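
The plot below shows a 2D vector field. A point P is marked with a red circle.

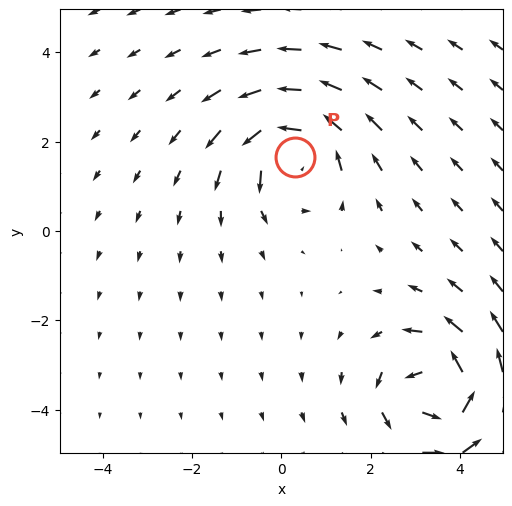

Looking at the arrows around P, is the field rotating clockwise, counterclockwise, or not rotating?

Near P at (0.3, 1.7) the arrows circulate counterclockwise. The curl (z-component) there is about +4; positive curl means counterclockwise rotation.

counterclockwise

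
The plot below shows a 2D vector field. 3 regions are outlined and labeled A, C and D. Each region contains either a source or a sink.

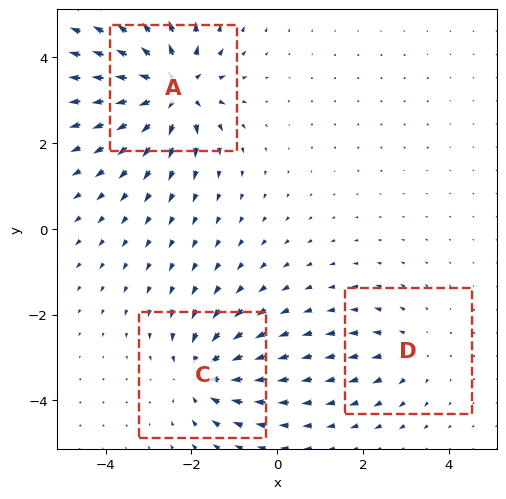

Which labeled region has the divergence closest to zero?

Divergence at each region's feature centre — A: about +6, C: about -4, D: about +2. Region D is closest to zero.

D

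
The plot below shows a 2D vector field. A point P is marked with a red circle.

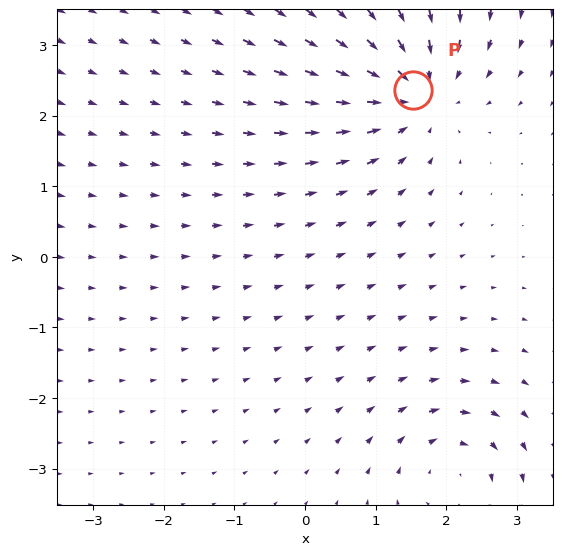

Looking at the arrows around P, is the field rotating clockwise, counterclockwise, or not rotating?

Near P at (1.5, 2.4) the arrows show no circulation. The curl there is ≈0.

not rotating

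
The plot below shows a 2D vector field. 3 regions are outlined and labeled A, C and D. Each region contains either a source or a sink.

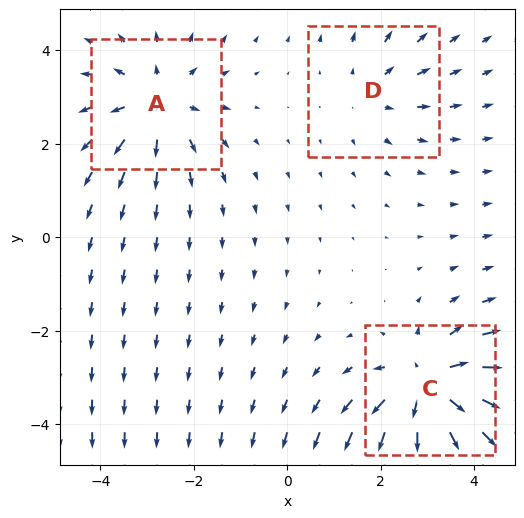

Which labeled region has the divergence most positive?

Divergence at each region's feature centre — A: about +4, C: about +5, D: about +2. Region C is most positive.

C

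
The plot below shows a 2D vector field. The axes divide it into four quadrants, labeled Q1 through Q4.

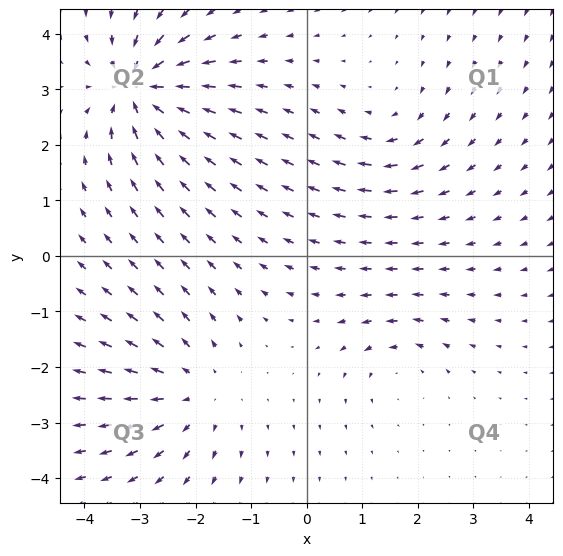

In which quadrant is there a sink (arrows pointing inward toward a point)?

Q2

The sink sits at approximately (-3.0, 3.0), which lies in quadrant Q2. The divergence there is about -7, negative as expected for a sink.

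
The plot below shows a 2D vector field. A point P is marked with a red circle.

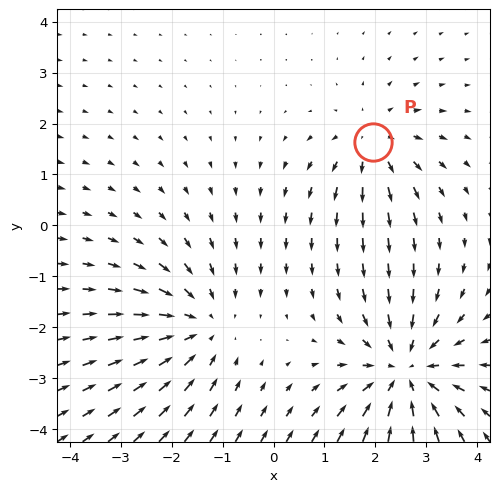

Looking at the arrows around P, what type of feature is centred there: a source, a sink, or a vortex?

At P (2.0, 1.6) the arrows spread outward. Divergence about +3, curl ≈0 — positive divergence with near-zero curl is a source.

source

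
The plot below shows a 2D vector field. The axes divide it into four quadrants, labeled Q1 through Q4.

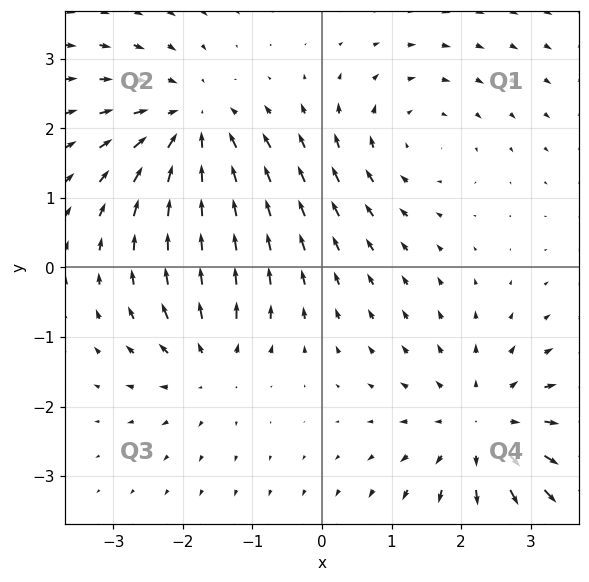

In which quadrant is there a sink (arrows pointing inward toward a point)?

The sink sits at approximately (-1.9, 2.0), which lies in quadrant Q2. The divergence there is about -4, negative as expected for a sink.

Q2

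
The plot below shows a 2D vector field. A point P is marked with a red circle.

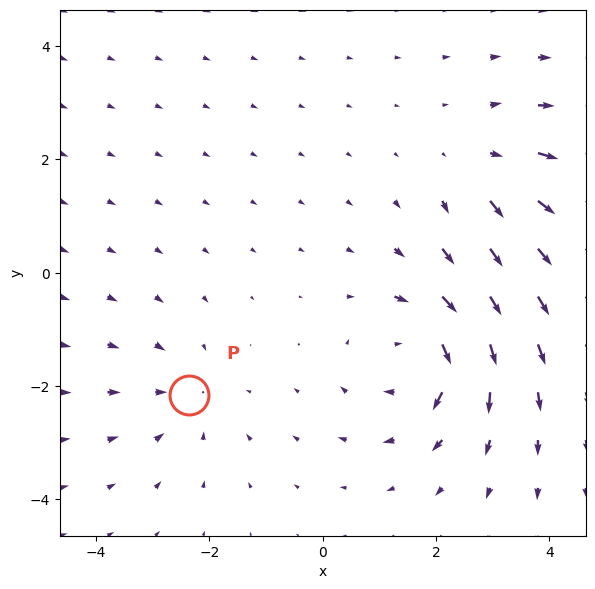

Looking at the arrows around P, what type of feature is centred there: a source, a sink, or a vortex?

At P (-2.4, -2.2) the arrows converge inward. Divergence about -2, curl ≈0 — negative divergence with near-zero curl is a sink.

sink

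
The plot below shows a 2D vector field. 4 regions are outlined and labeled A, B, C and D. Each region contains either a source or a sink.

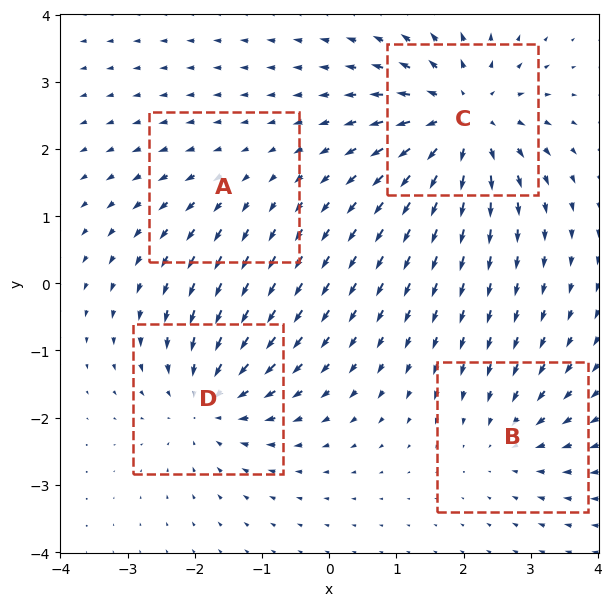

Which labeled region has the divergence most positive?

Divergence at each region's feature centre — A: about +2, B: about -4, C: about +7, D: about -5. Region C is most positive.

C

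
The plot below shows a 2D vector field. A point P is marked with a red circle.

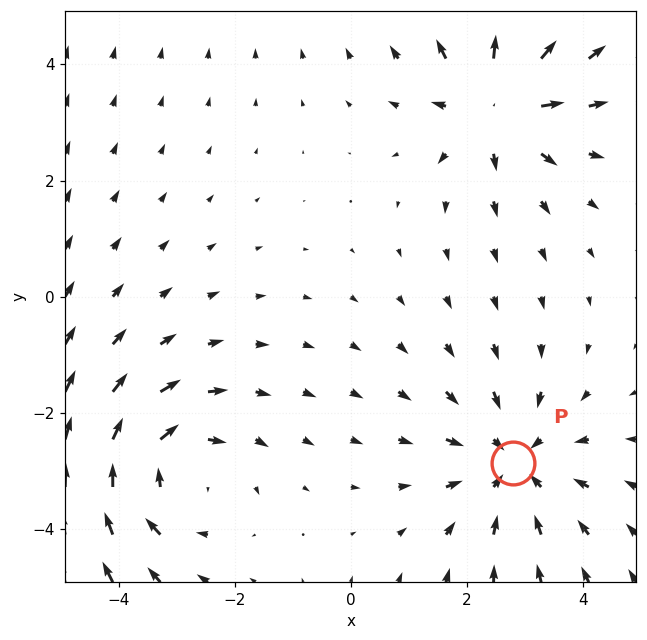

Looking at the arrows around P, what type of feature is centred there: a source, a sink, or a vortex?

At P (2.8, -2.9) the arrows converge inward. Divergence about -3, curl ≈0 — negative divergence with near-zero curl is a sink.

sink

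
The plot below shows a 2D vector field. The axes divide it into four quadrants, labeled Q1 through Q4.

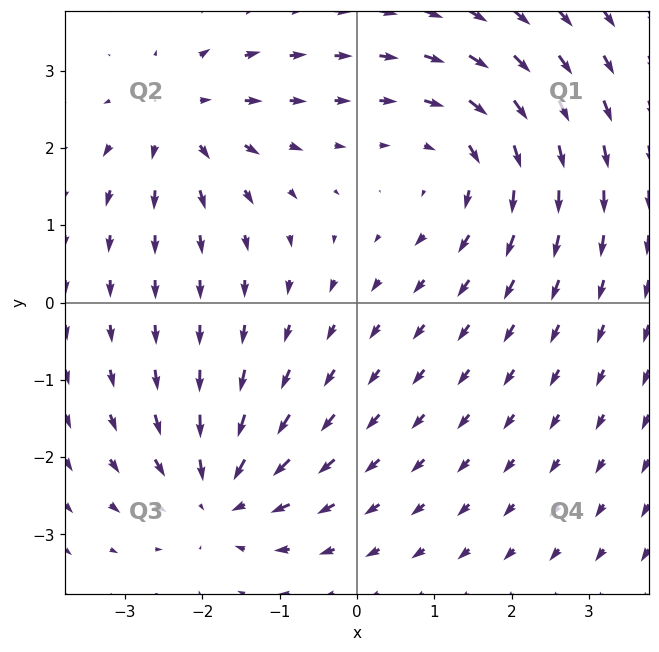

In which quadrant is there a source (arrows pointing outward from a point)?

The source sits at approximately (-2.3, 2.4), which lies in quadrant Q2. The divergence there is about +5, positive as expected for a source.

Q2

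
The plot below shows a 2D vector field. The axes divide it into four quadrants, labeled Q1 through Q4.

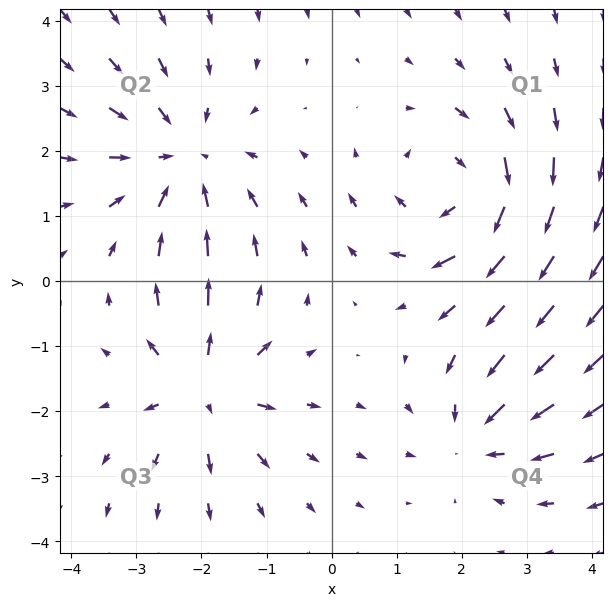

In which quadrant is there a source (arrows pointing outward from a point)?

Q3

The source sits at approximately (-2.0, -1.6), which lies in quadrant Q3. The divergence there is about +5, positive as expected for a source.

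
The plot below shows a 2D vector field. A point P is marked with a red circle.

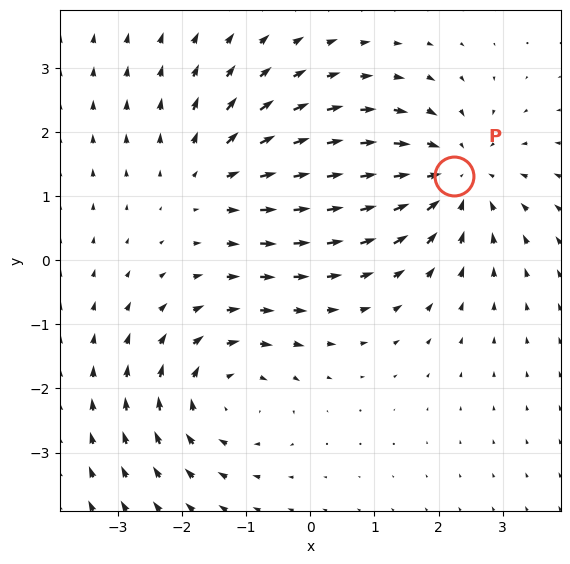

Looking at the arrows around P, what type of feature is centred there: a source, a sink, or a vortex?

At P (2.2, 1.3) the arrows converge inward. Divergence about -4, curl ≈0 — negative divergence with near-zero curl is a sink.

sink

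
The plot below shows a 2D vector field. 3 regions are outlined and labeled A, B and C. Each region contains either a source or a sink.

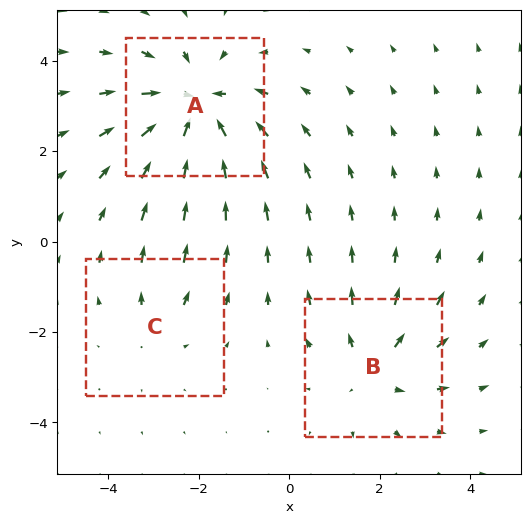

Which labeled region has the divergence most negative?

A

Divergence at each region's feature centre — A: about -4, B: about +3, C: about +2. Region A is most negative.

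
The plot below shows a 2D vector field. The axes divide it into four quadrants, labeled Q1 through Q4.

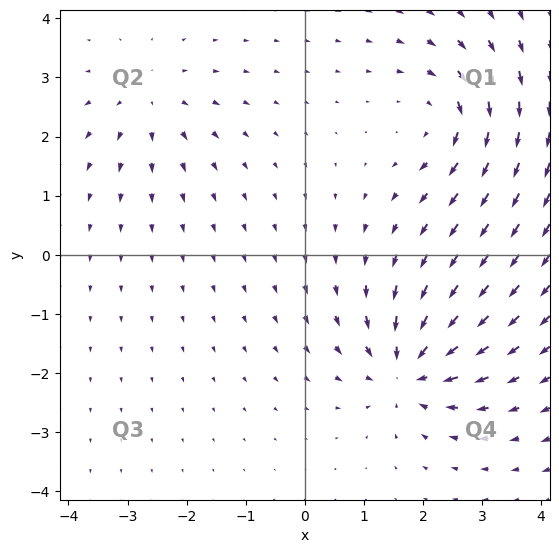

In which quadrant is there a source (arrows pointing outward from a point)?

The source sits at approximately (-2.6, 2.6), which lies in quadrant Q2. The divergence there is about +3, positive as expected for a source.

Q2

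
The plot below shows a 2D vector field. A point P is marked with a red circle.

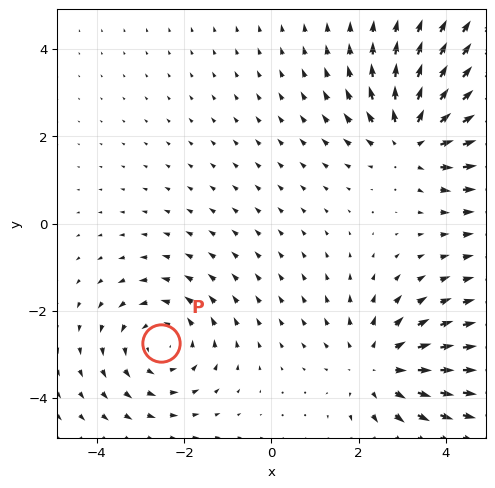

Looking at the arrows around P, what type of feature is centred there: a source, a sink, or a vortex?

vortex

At P (-2.5, -2.7) the arrows circulate counterclockwise. Divergence ≈0, curl about +2 — near-zero divergence with nonzero curl is a vortex.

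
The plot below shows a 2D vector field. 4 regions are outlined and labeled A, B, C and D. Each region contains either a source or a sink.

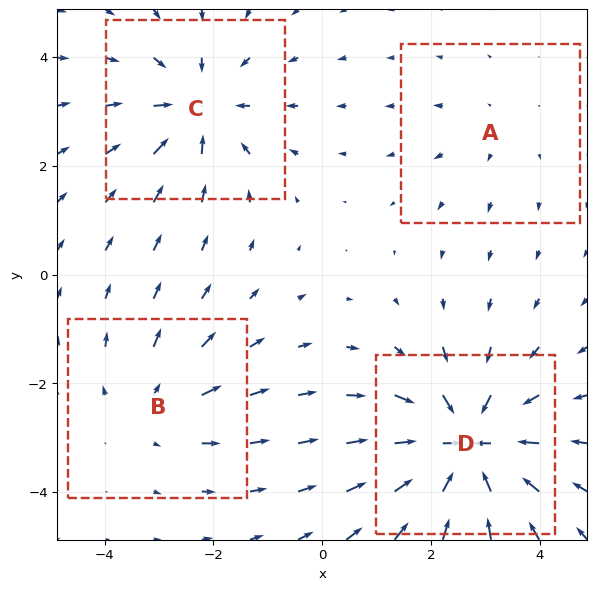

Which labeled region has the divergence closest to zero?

A

Divergence at each region's feature centre — A: about +2, B: about +3, C: about -5, D: about -7. Region A is closest to zero.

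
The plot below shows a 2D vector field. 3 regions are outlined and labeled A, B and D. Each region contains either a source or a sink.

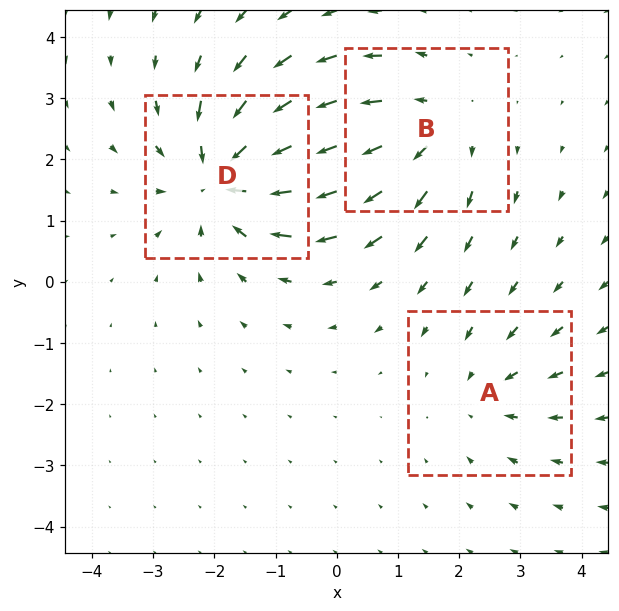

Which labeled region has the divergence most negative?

D

Divergence at each region's feature centre — A: about -2, B: about +3, D: about -4. Region D is most negative.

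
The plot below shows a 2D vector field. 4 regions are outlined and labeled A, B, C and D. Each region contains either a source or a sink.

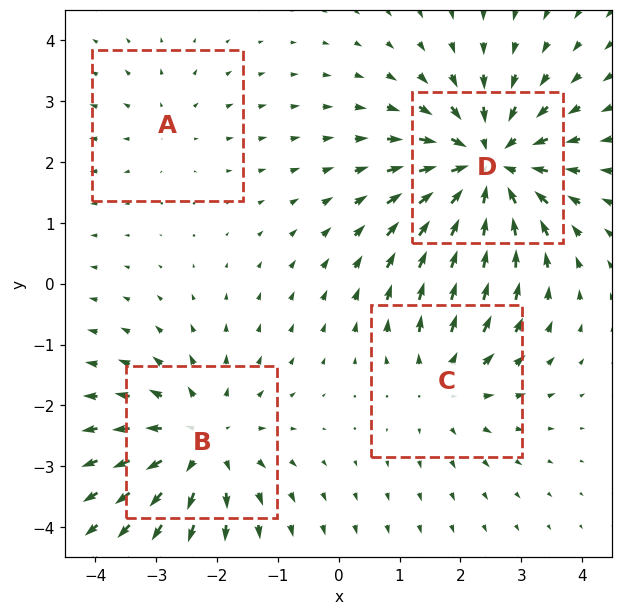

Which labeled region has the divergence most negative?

D

Divergence at each region's feature centre — A: about +2, B: about +4, C: about +3, D: about -6. Region D is most negative.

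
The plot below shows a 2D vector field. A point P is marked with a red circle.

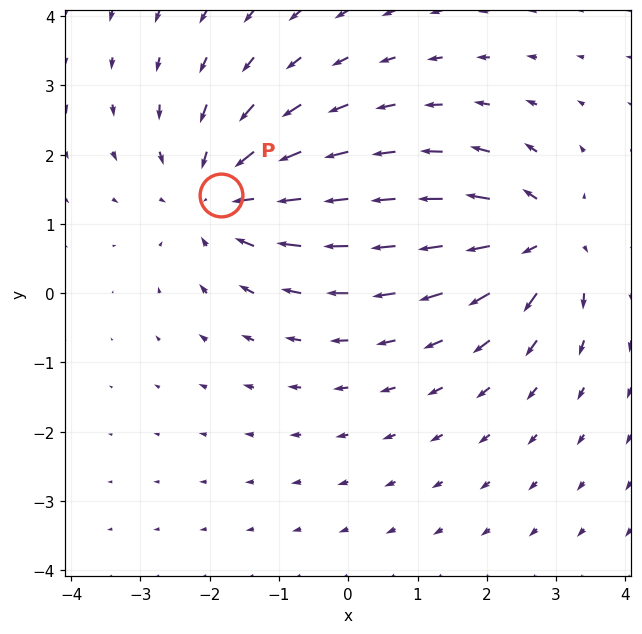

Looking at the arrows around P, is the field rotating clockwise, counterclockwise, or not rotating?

Near P at (-1.8, 1.4) the arrows show no circulation. The curl there is ≈0.

not rotating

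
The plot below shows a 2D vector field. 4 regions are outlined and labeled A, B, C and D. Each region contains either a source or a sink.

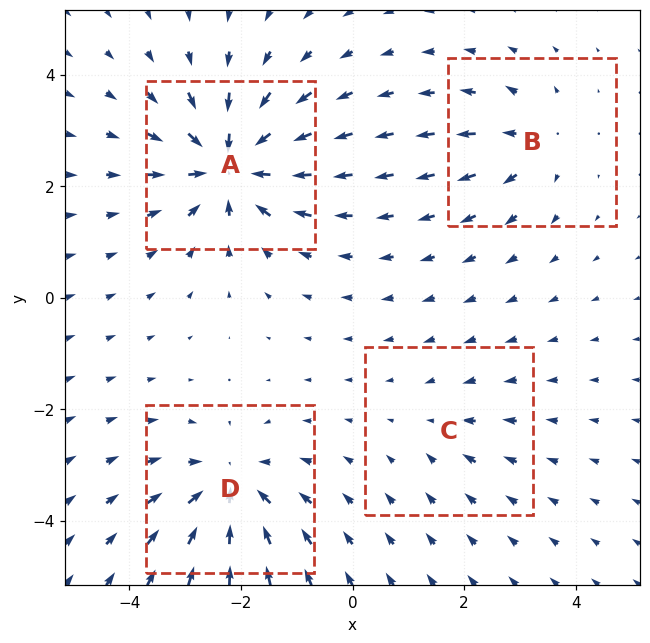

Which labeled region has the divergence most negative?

Divergence at each region's feature centre — A: about -8, B: about +4, C: about -2, D: about -6. Region A is most negative.

A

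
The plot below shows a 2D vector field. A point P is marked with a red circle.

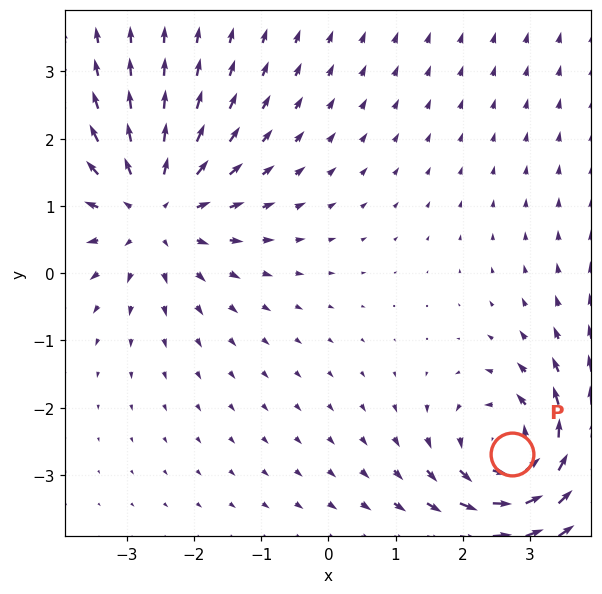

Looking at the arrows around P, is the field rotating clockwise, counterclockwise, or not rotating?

Near P at (2.7, -2.7) the arrows circulate counterclockwise. The curl (z-component) there is about +5; positive curl means counterclockwise rotation.

counterclockwise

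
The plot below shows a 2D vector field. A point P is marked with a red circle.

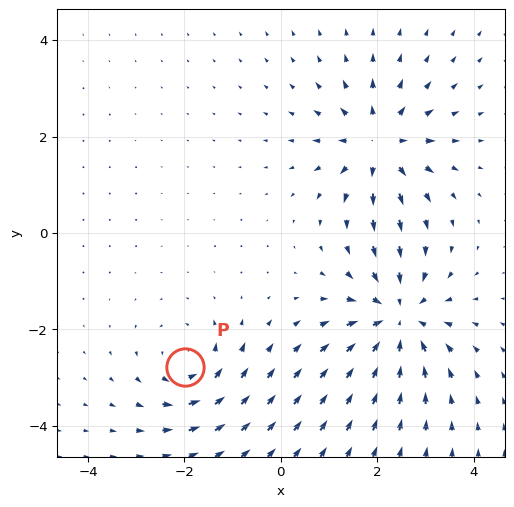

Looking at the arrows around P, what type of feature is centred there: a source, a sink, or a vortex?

vortex

At P (-2.0, -2.8) the arrows circulate counterclockwise. Divergence ≈0, curl about +4 — near-zero divergence with nonzero curl is a vortex.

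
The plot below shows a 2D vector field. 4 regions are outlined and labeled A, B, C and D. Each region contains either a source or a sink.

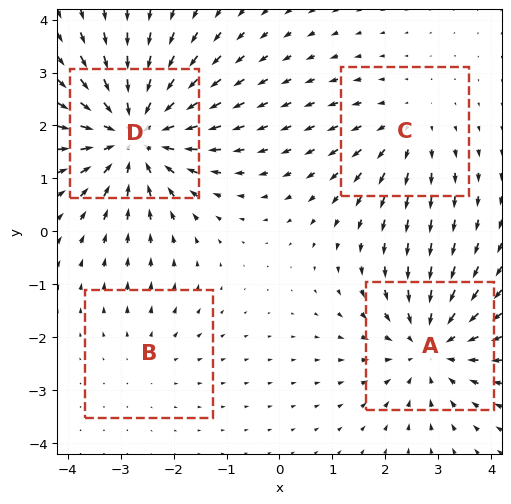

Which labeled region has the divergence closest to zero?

B

Divergence at each region's feature centre — A: about -4, B: about +2, C: about +3, D: about -6. Region B is closest to zero.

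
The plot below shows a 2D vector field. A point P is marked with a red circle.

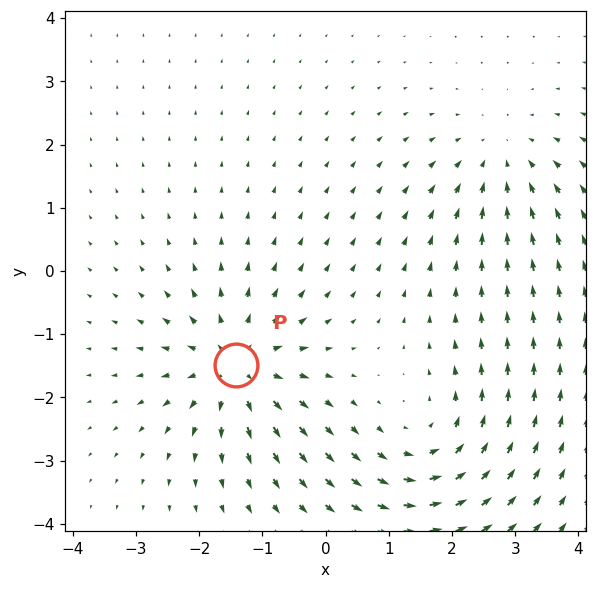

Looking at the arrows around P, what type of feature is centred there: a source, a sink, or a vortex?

At P (-1.4, -1.5) the arrows spread outward. Divergence about +5, curl ≈0 — positive divergence with near-zero curl is a source.

source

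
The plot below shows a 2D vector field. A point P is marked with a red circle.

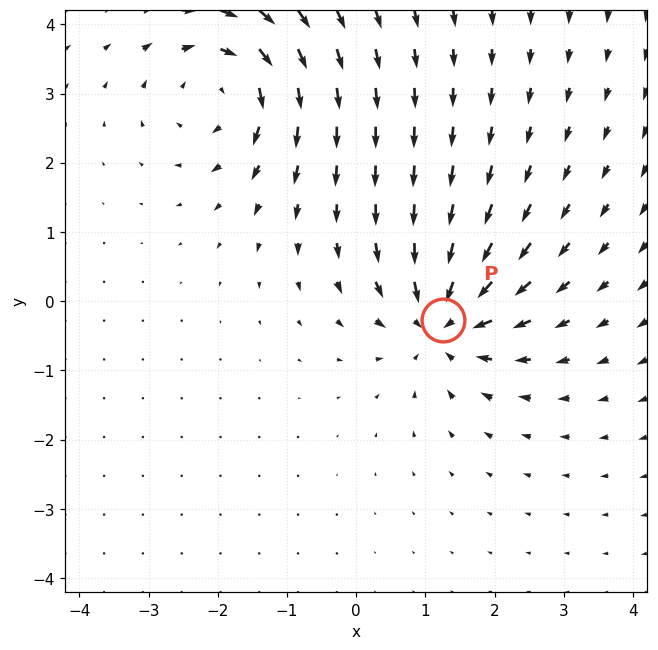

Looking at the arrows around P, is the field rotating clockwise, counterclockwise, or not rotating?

Near P at (1.2, -0.3) the arrows show no circulation. The curl there is ≈0.

not rotating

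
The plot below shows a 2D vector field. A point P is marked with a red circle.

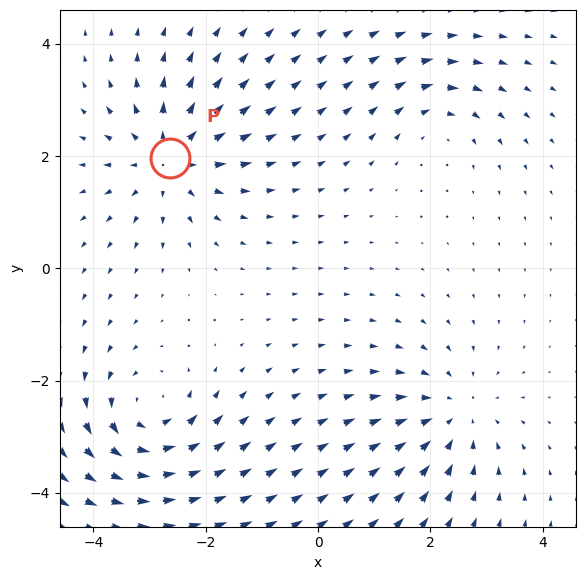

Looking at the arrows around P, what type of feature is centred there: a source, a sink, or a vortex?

source

At P (-2.6, 2.0) the arrows spread outward. Divergence about +5, curl ≈0 — positive divergence with near-zero curl is a source.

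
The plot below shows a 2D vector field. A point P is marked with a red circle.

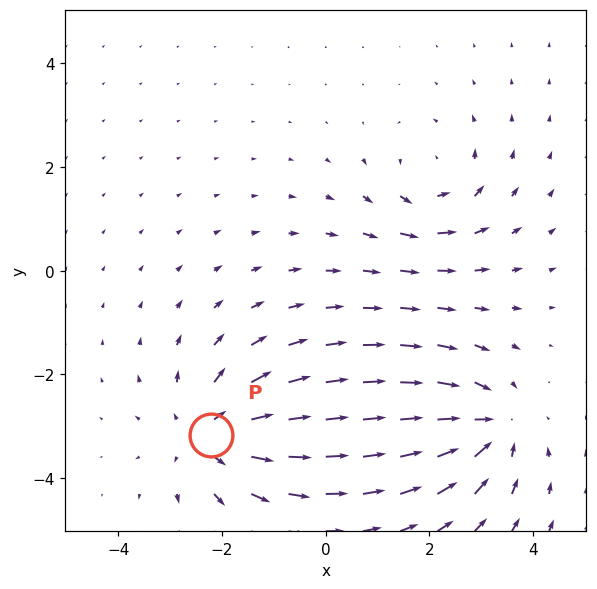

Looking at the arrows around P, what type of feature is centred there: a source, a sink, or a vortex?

source

At P (-2.2, -3.2) the arrows spread outward. Divergence about +4, curl ≈0 — positive divergence with near-zero curl is a source.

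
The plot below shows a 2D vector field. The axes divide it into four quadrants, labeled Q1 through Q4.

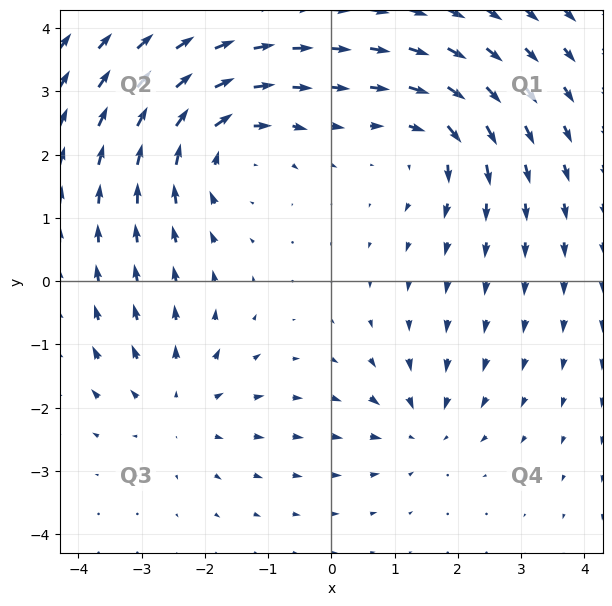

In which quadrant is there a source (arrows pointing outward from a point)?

The source sits at approximately (-2.4, -2.0), which lies in quadrant Q3. The divergence there is about +3, positive as expected for a source.

Q3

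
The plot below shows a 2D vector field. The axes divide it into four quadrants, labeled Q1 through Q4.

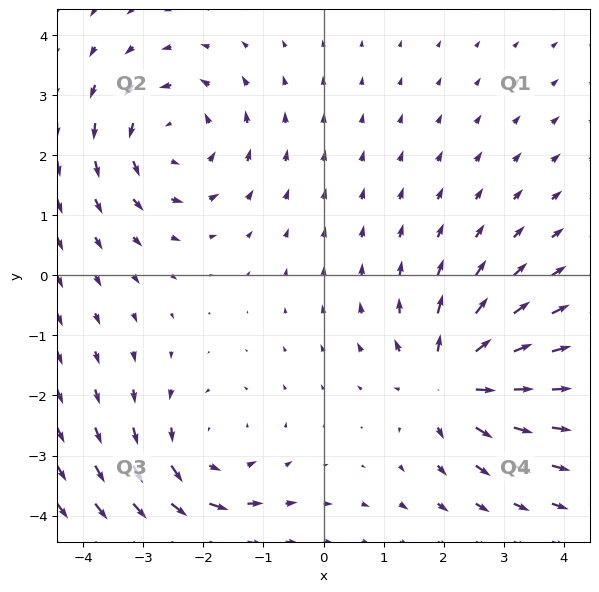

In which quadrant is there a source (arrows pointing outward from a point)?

Q4

The source sits at approximately (2.1, -1.7), which lies in quadrant Q4. The divergence there is about +4, positive as expected for a source.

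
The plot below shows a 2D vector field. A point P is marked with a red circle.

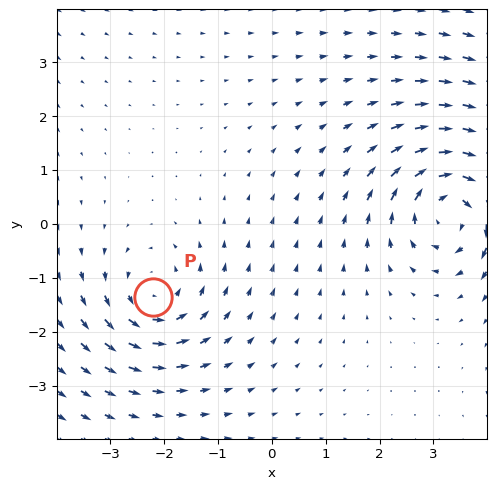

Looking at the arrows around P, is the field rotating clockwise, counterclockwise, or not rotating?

Near P at (-2.2, -1.4) the arrows circulate counterclockwise. The curl (z-component) there is about +3; positive curl means counterclockwise rotation.

counterclockwise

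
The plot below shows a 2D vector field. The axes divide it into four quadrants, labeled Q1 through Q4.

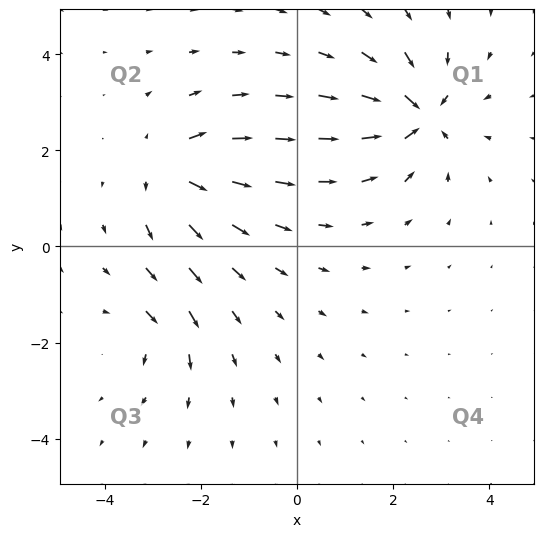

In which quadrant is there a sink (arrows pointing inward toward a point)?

Q1

The sink sits at approximately (2.5, 2.7), which lies in quadrant Q1. The divergence there is about -6, negative as expected for a sink.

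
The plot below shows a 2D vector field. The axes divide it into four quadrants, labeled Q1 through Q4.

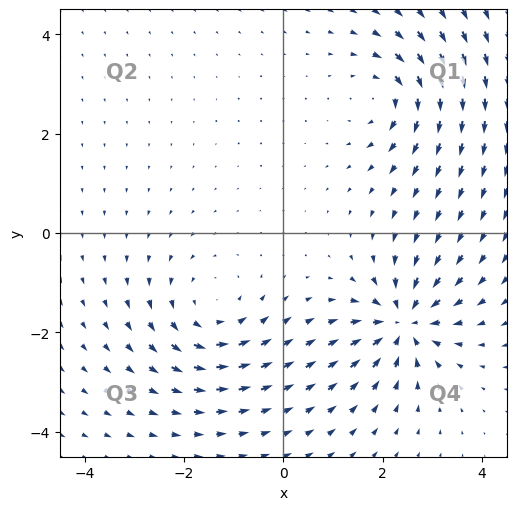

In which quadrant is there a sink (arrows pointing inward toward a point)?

Q4

The sink sits at approximately (2.4, -1.8), which lies in quadrant Q4. The divergence there is about -6, negative as expected for a sink.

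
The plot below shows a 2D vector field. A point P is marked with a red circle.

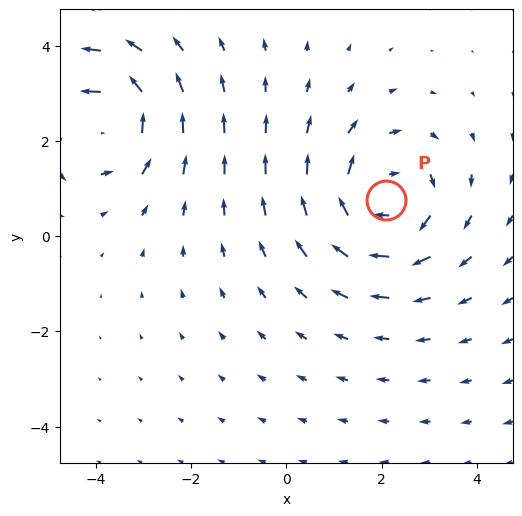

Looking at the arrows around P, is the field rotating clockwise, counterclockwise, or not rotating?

Near P at (2.1, 0.8) the arrows circulate clockwise. The curl (z-component) there is about -4; negative curl means clockwise rotation.

clockwise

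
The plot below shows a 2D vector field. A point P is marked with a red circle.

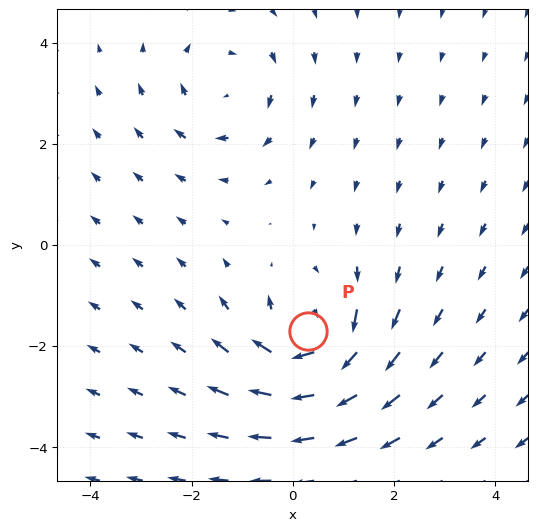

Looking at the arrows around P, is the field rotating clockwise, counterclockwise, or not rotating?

Near P at (0.3, -1.7) the arrows circulate clockwise. The curl (z-component) there is about -6; negative curl means clockwise rotation.

clockwise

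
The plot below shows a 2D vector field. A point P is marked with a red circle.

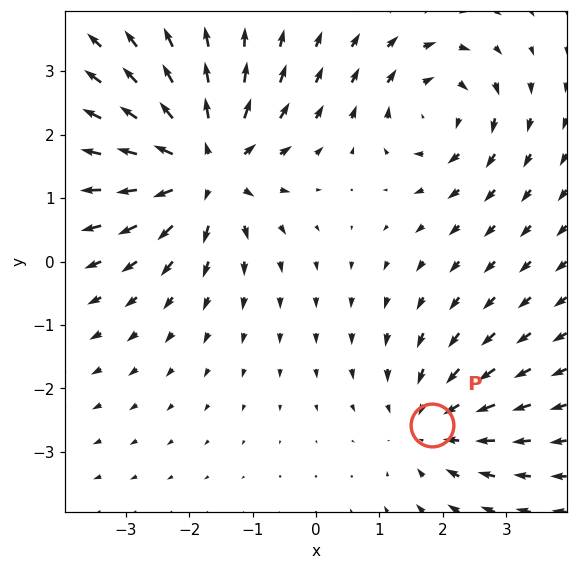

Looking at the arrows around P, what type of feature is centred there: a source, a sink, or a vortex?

At P (1.8, -2.6) the arrows converge inward. Divergence about -3, curl ≈0 — negative divergence with near-zero curl is a sink.

sink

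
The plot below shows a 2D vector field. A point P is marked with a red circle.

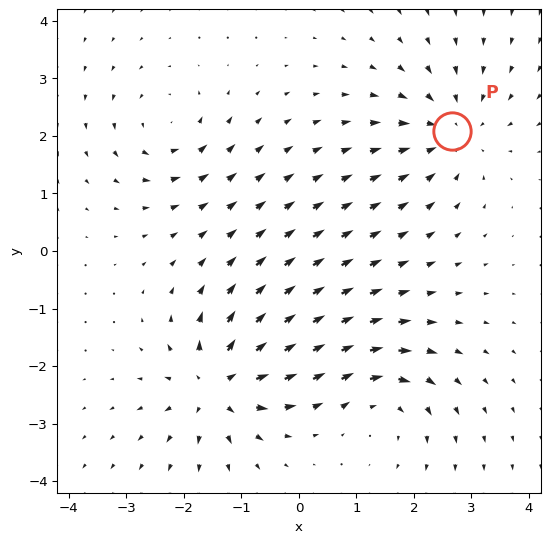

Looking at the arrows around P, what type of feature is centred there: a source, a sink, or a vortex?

At P (2.7, 2.1) the arrows converge inward. Divergence about -3, curl ≈0 — negative divergence with near-zero curl is a sink.

sink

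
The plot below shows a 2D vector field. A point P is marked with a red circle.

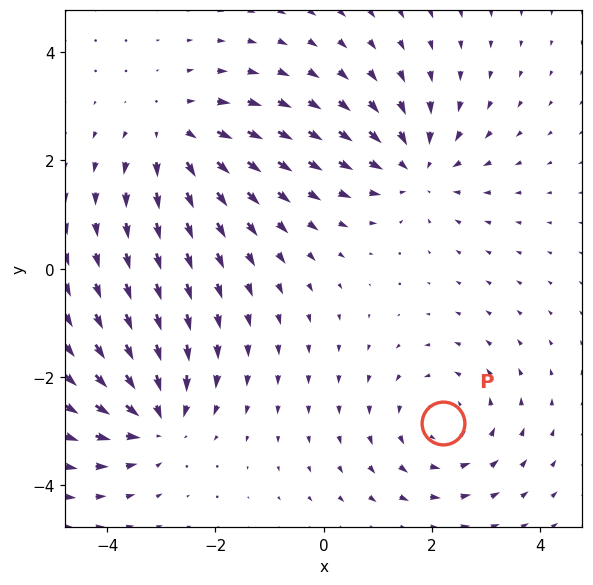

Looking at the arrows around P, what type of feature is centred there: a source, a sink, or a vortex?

At P (2.2, -2.9) the arrows circulate counterclockwise. Divergence ≈0, curl about +3 — near-zero divergence with nonzero curl is a vortex.

vortex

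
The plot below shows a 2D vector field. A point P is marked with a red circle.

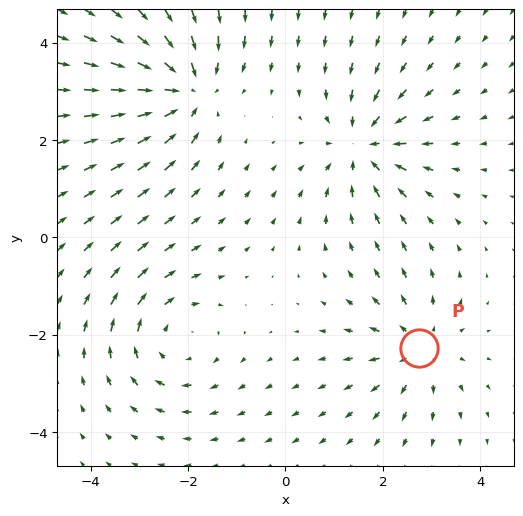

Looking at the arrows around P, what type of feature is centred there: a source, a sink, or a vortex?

source

At P (2.7, -2.3) the arrows spread outward. Divergence about +4, curl ≈0 — positive divergence with near-zero curl is a source.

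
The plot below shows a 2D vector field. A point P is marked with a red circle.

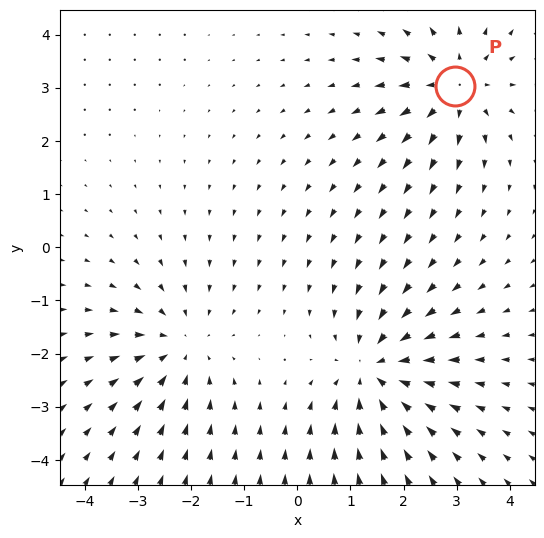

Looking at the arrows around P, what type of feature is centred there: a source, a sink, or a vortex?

source

At P (3.0, 3.0) the arrows spread outward. Divergence about +5, curl ≈0 — positive divergence with near-zero curl is a source.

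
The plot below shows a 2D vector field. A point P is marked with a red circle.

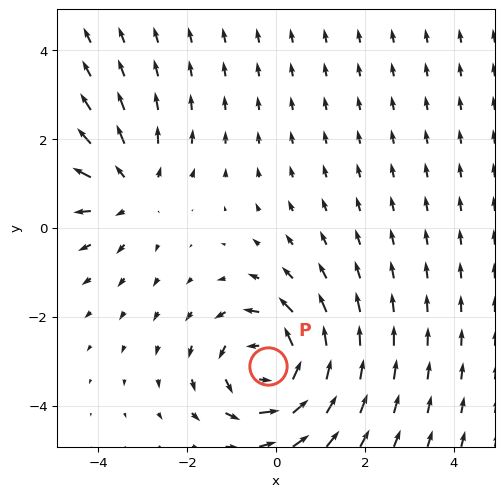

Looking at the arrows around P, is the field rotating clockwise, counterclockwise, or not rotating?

counterclockwise

Near P at (-0.2, -3.1) the arrows circulate counterclockwise. The curl (z-component) there is about +4; positive curl means counterclockwise rotation.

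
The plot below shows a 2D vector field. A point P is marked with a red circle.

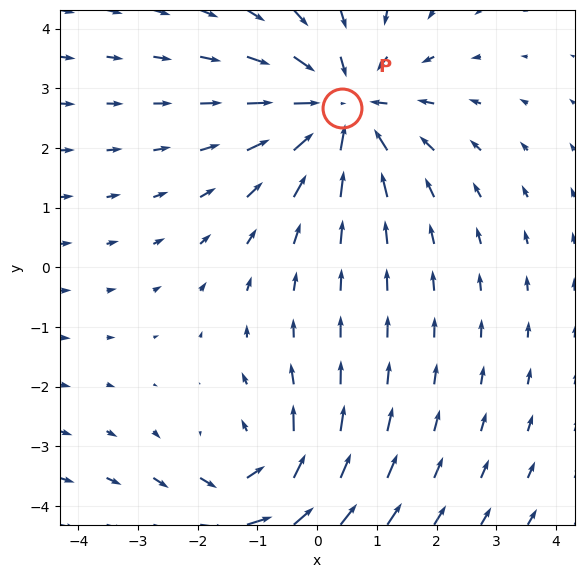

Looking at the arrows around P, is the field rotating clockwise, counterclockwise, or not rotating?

not rotating

Near P at (0.4, 2.7) the arrows show no circulation. The curl there is ≈0.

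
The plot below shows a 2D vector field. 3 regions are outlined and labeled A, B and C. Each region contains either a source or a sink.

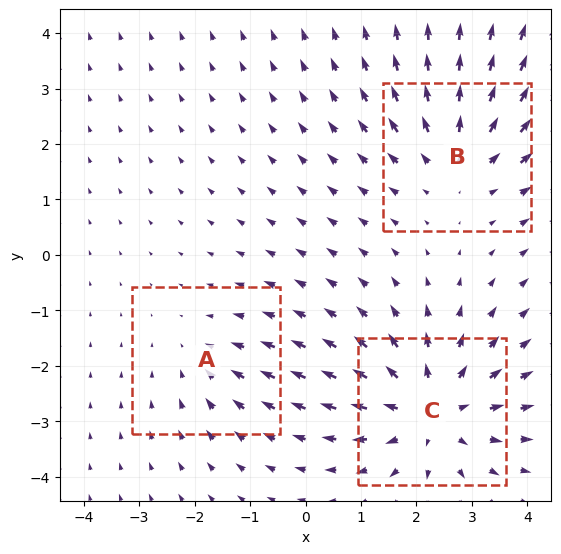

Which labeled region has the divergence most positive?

C

Divergence at each region's feature centre — A: about -2, B: about +3, C: about +4. Region C is most positive.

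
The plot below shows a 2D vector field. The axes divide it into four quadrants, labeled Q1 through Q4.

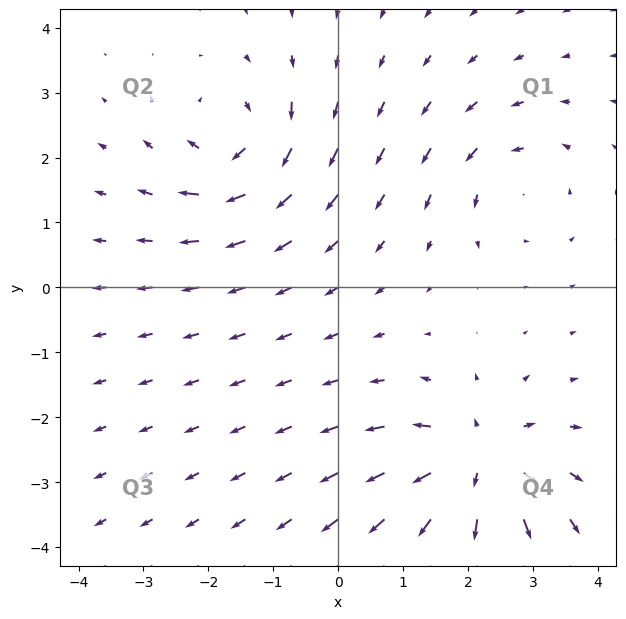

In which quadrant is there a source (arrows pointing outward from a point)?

Q4

The source sits at approximately (2.1, -2.7), which lies in quadrant Q4. The divergence there is about +7, positive as expected for a source.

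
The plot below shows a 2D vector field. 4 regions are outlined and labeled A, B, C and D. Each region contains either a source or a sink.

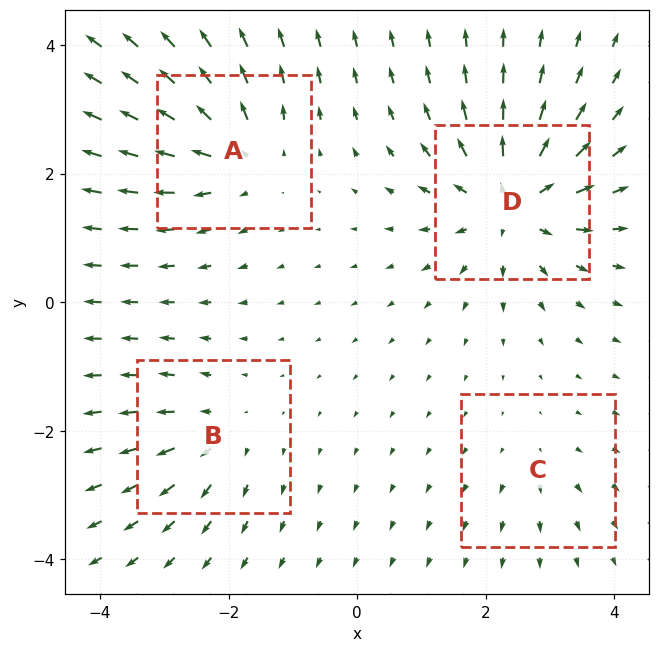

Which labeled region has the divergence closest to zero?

Divergence at each region's feature centre — A: about +5, B: about +4, C: about +2, D: about +7. Region C is closest to zero.

C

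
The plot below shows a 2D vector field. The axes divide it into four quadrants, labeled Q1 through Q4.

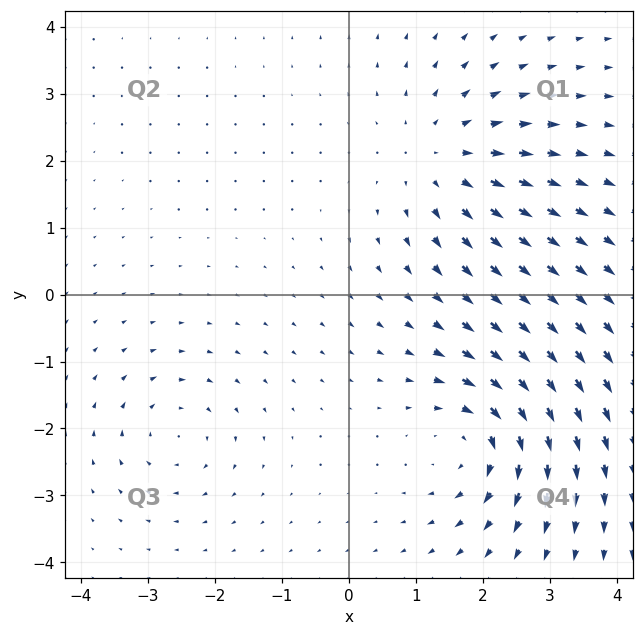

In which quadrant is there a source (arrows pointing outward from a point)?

The source sits at approximately (1.4, 2.0), which lies in quadrant Q1. The divergence there is about +4, positive as expected for a source.

Q1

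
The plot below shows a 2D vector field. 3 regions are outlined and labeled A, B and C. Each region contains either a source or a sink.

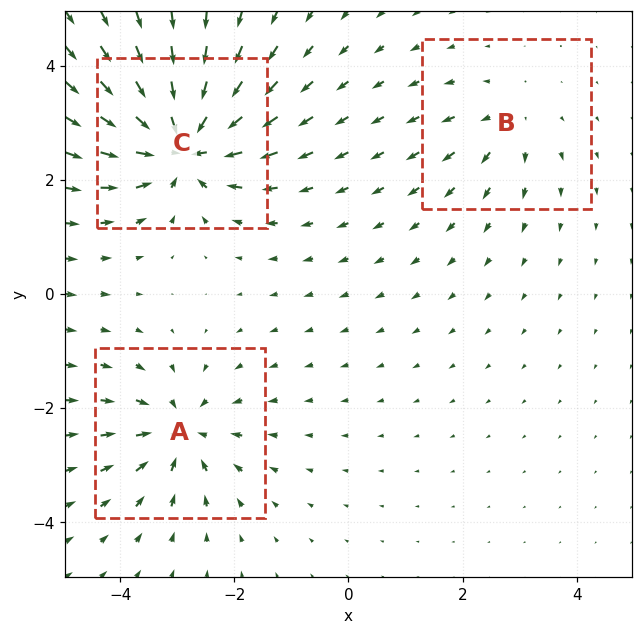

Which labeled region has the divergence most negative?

Divergence at each region's feature centre — A: about -4, B: about +2, C: about -6. Region C is most negative.

C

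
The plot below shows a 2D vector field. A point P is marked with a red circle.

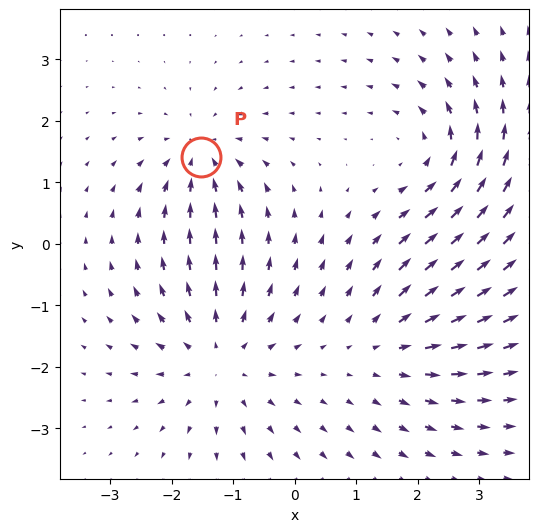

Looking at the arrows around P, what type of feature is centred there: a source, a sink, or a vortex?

sink

At P (-1.5, 1.4) the arrows converge inward. Divergence about -4, curl ≈0 — negative divergence with near-zero curl is a sink.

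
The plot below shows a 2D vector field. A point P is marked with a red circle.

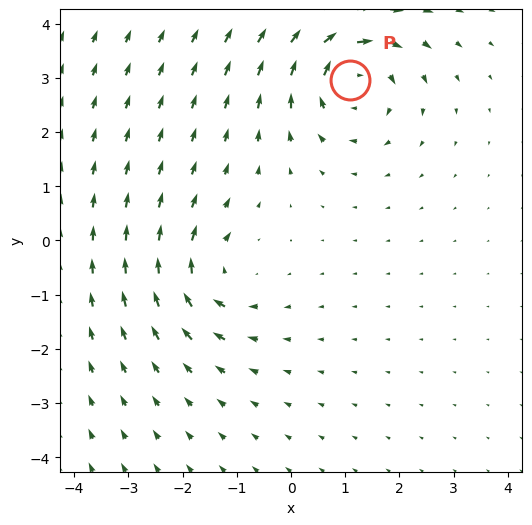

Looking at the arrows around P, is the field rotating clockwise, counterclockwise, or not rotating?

Near P at (1.1, 3.0) the arrows circulate clockwise. The curl (z-component) there is about -4; negative curl means clockwise rotation.

clockwise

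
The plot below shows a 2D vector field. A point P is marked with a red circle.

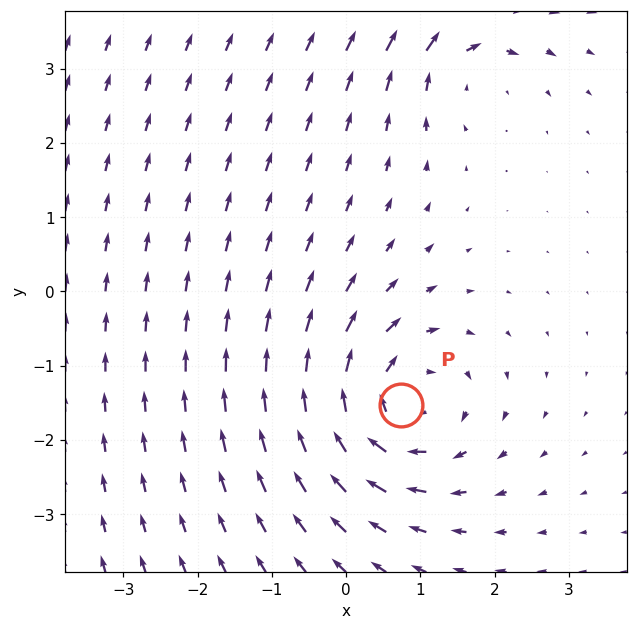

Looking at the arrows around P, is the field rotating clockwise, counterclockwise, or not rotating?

Near P at (0.7, -1.5) the arrows circulate clockwise. The curl (z-component) there is about -6; negative curl means clockwise rotation.

clockwise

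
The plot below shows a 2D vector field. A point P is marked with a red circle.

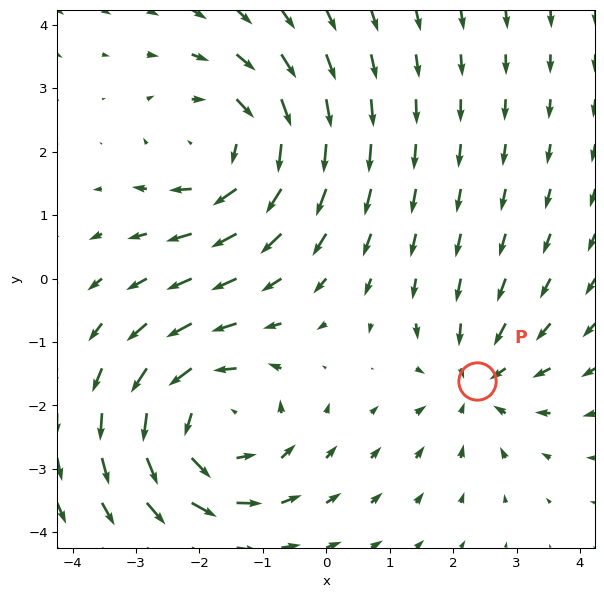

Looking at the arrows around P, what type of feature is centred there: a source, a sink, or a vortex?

At P (2.4, -1.6) the arrows converge inward. Divergence about -3, curl ≈0 — negative divergence with near-zero curl is a sink.

sink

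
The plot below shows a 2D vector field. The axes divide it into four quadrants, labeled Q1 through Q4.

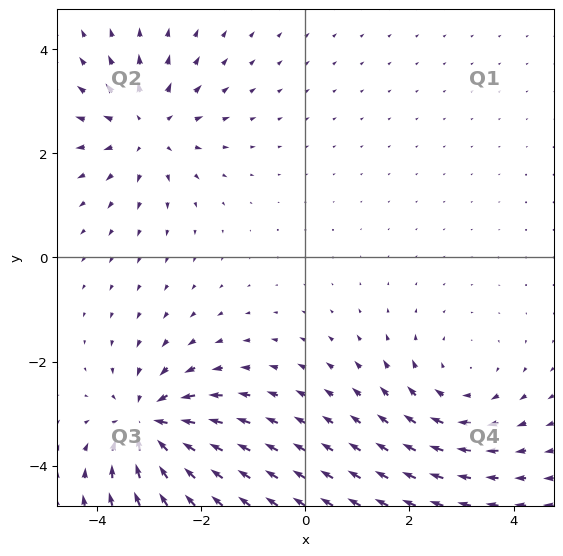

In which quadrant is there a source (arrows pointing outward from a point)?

The source sits at approximately (-3.0, 2.5), which lies in quadrant Q2. The divergence there is about +4, positive as expected for a source.

Q2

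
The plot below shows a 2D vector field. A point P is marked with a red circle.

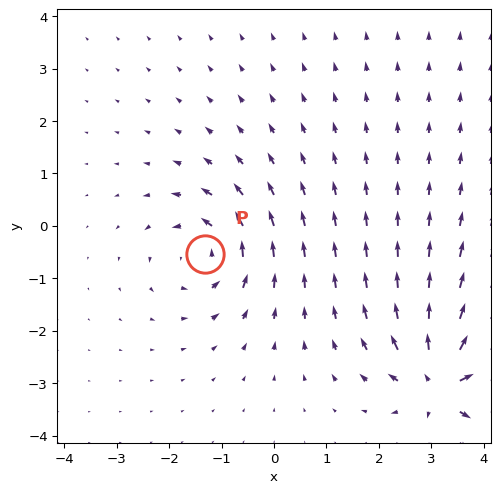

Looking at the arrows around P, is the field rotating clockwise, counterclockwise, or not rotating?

counterclockwise

Near P at (-1.3, -0.5) the arrows circulate counterclockwise. The curl (z-component) there is about +5; positive curl means counterclockwise rotation.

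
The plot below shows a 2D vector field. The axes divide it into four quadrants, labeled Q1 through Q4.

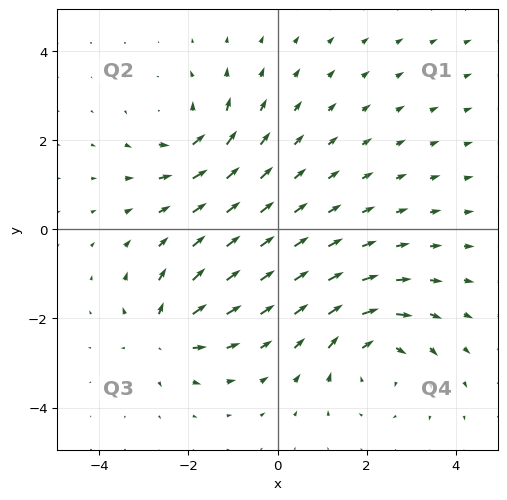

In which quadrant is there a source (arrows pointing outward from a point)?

The source sits at approximately (-2.6, -2.4), which lies in quadrant Q3. The divergence there is about +5, positive as expected for a source.

Q3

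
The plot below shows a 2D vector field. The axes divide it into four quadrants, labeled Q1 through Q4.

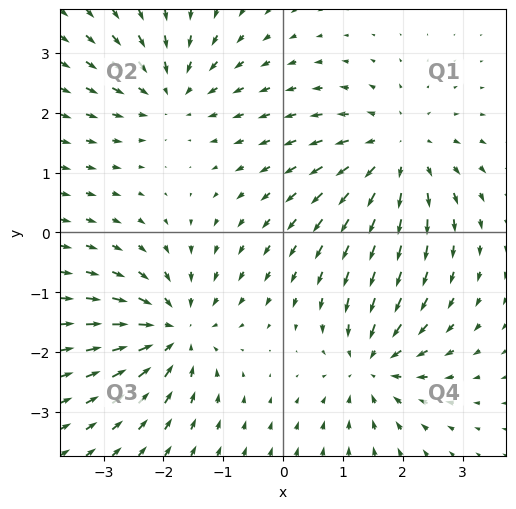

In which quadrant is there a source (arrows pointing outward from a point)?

Q1

The source sits at approximately (1.9, 1.3), which lies in quadrant Q1. The divergence there is about +4, positive as expected for a source.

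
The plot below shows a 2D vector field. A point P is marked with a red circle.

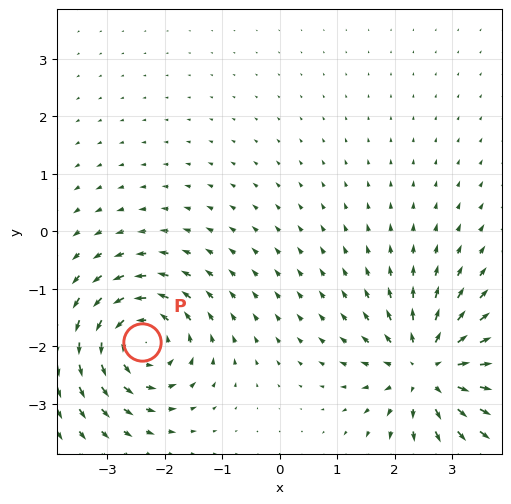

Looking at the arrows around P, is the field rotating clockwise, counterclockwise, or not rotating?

counterclockwise

Near P at (-2.4, -1.9) the arrows circulate counterclockwise. The curl (z-component) there is about +5; positive curl means counterclockwise rotation.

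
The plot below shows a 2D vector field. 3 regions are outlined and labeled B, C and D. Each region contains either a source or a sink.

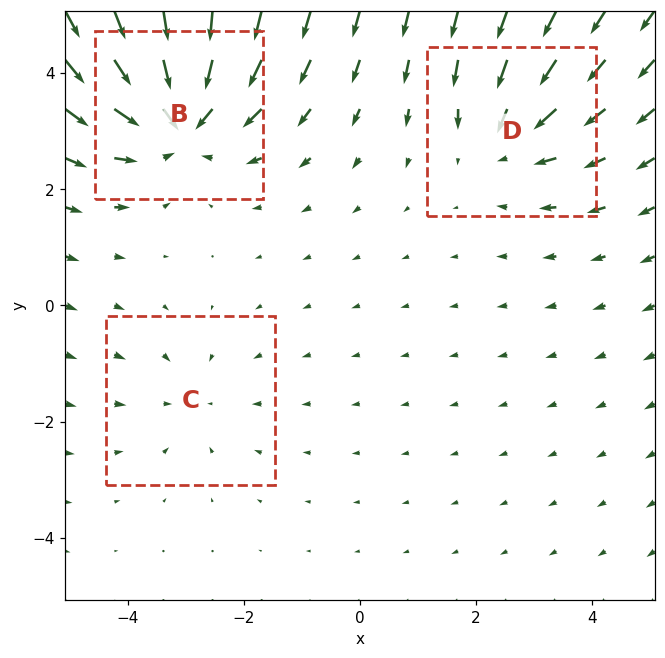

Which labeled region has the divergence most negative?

Divergence at each region's feature centre — B: about -5, C: about -2, D: about -3. Region B is most negative.

B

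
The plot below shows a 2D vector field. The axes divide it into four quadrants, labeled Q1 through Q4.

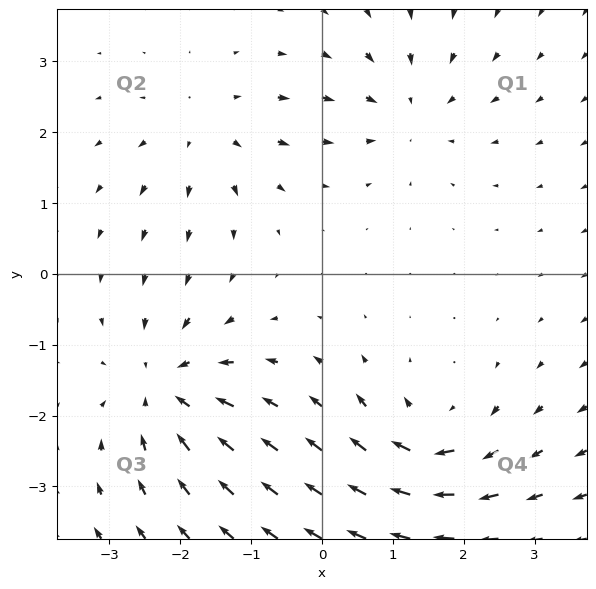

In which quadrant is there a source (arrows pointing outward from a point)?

Q2

The source sits at approximately (-1.6, 2.0), which lies in quadrant Q2. The divergence there is about +3, positive as expected for a source.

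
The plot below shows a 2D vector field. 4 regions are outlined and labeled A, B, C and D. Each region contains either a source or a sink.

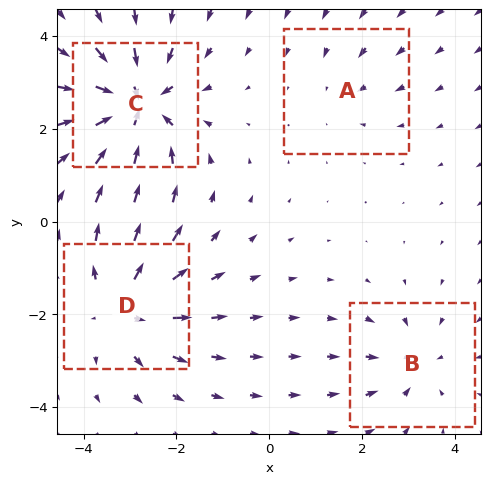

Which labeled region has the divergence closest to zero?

A

Divergence at each region's feature centre — A: about -2, B: about -4, C: about -7, D: about +5. Region A is closest to zero.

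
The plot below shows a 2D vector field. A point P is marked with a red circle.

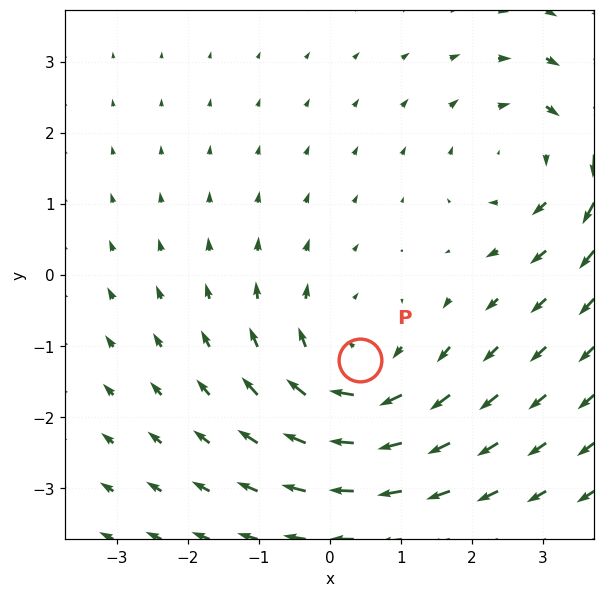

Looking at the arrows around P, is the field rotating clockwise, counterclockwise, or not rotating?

clockwise

Near P at (0.4, -1.2) the arrows circulate clockwise. The curl (z-component) there is about -4; negative curl means clockwise rotation.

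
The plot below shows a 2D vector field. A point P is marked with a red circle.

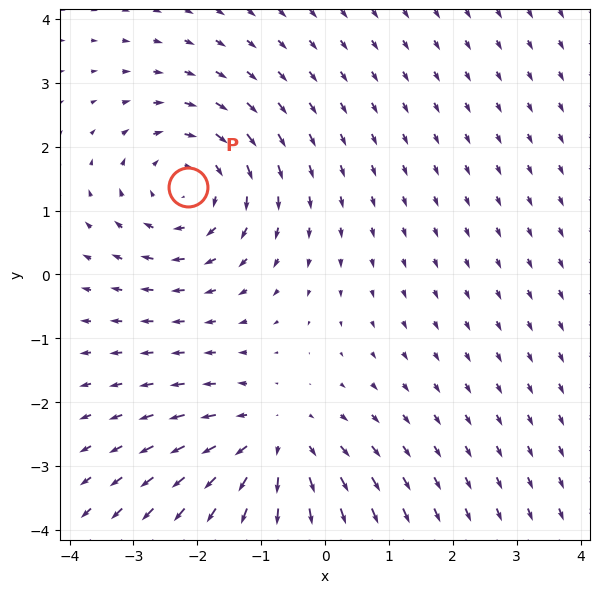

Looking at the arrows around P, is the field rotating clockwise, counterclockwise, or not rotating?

clockwise

Near P at (-2.1, 1.4) the arrows circulate clockwise. The curl (z-component) there is about -3; negative curl means clockwise rotation.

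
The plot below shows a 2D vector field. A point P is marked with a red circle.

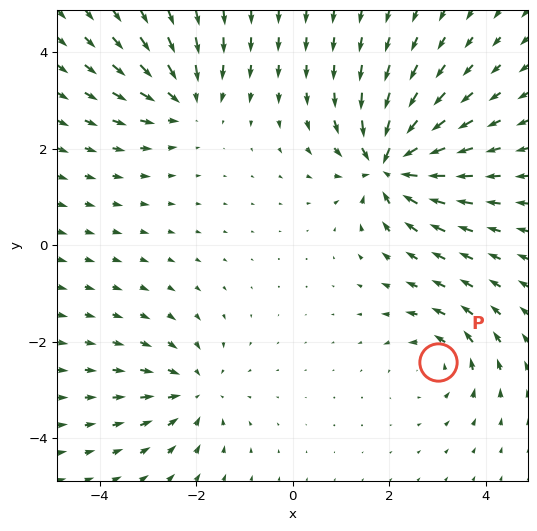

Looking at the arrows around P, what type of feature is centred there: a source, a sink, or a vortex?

vortex

At P (3.0, -2.4) the arrows circulate counterclockwise. Divergence ≈0, curl about +4 — near-zero divergence with nonzero curl is a vortex.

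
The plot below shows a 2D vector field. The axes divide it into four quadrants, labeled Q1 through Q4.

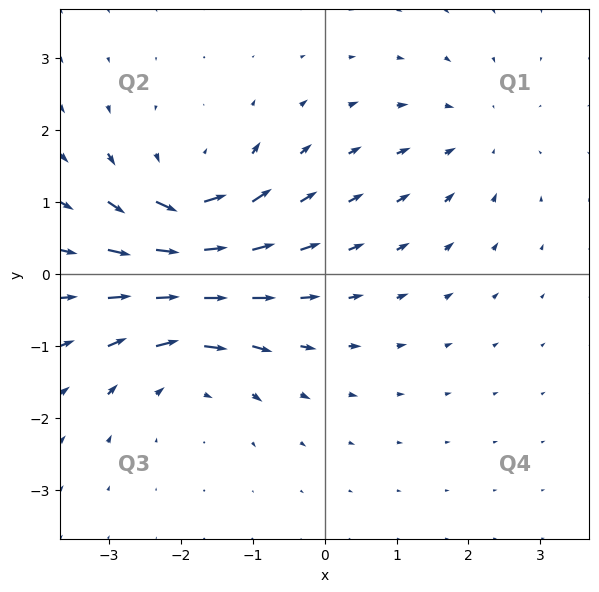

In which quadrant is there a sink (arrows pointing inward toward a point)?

Q1

The sink sits at approximately (2.1, 1.9), which lies in quadrant Q1. The divergence there is about -2, negative as expected for a sink.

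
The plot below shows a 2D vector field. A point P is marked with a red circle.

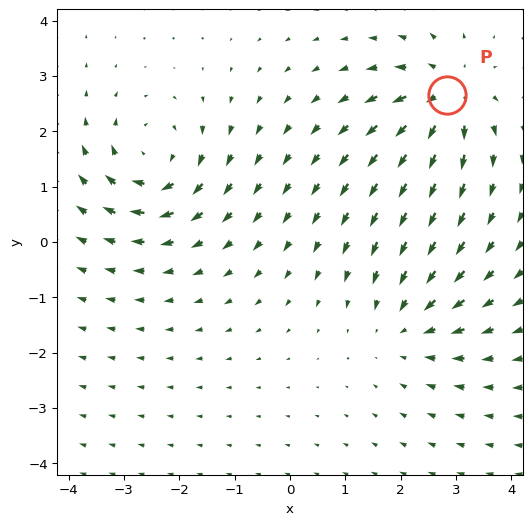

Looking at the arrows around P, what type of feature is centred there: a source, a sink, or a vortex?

source

At P (2.8, 2.7) the arrows spread outward. Divergence about +5, curl ≈0 — positive divergence with near-zero curl is a source.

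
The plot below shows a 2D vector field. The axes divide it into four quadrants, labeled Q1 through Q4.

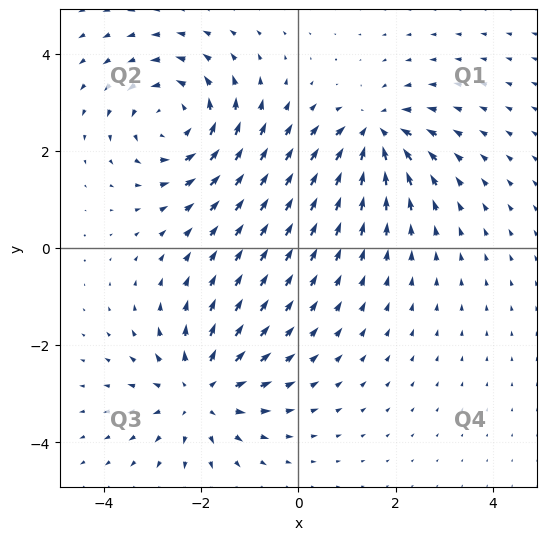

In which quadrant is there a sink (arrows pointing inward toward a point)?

The sink sits at approximately (1.6, 2.3), which lies in quadrant Q1. The divergence there is about -5, negative as expected for a sink.

Q1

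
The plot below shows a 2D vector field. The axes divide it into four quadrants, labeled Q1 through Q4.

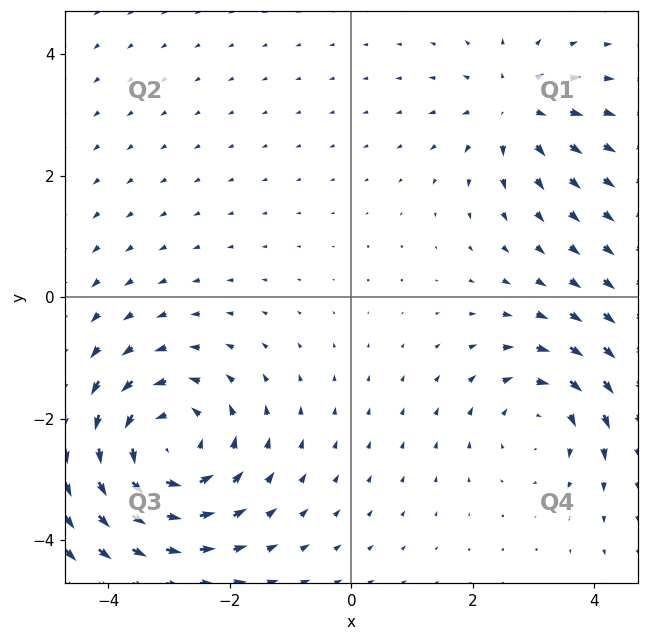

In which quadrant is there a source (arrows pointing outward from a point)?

Q1

The source sits at approximately (2.7, 3.1), which lies in quadrant Q1. The divergence there is about +3, positive as expected for a source.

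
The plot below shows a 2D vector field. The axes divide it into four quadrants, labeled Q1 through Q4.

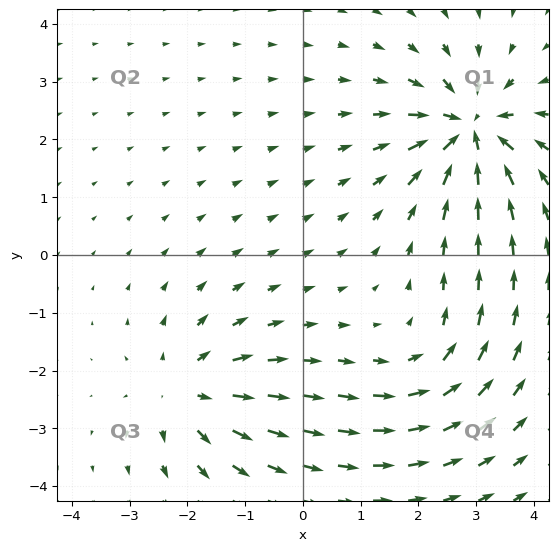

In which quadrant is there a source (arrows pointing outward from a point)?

Q3

The source sits at approximately (-2.0, -2.4), which lies in quadrant Q3. The divergence there is about +4, positive as expected for a source.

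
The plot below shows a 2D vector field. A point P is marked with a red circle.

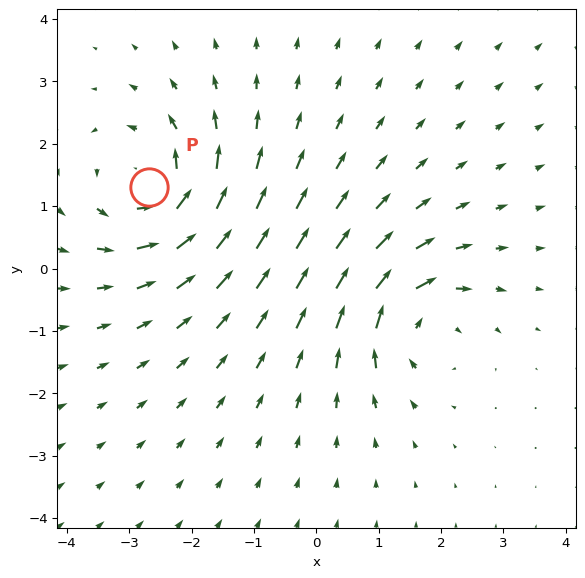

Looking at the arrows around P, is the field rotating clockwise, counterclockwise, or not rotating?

Near P at (-2.7, 1.3) the arrows circulate counterclockwise. The curl (z-component) there is about +4; positive curl means counterclockwise rotation.

counterclockwise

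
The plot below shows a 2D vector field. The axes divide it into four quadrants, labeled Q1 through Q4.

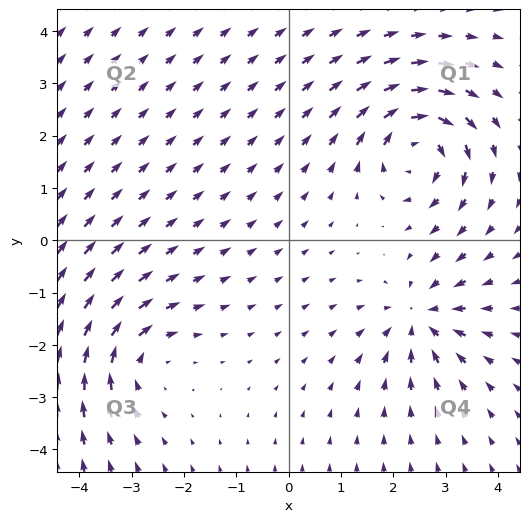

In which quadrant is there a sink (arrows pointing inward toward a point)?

The sink sits at approximately (2.5, -1.5), which lies in quadrant Q4. The divergence there is about -4, negative as expected for a sink.

Q4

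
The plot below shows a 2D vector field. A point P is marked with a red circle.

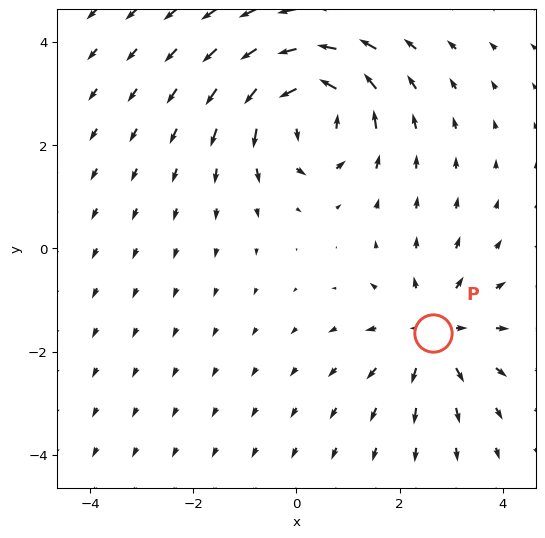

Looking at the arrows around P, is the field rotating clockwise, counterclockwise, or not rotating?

Near P at (2.6, -1.6) the arrows show no circulation. The curl there is ≈0.

not rotating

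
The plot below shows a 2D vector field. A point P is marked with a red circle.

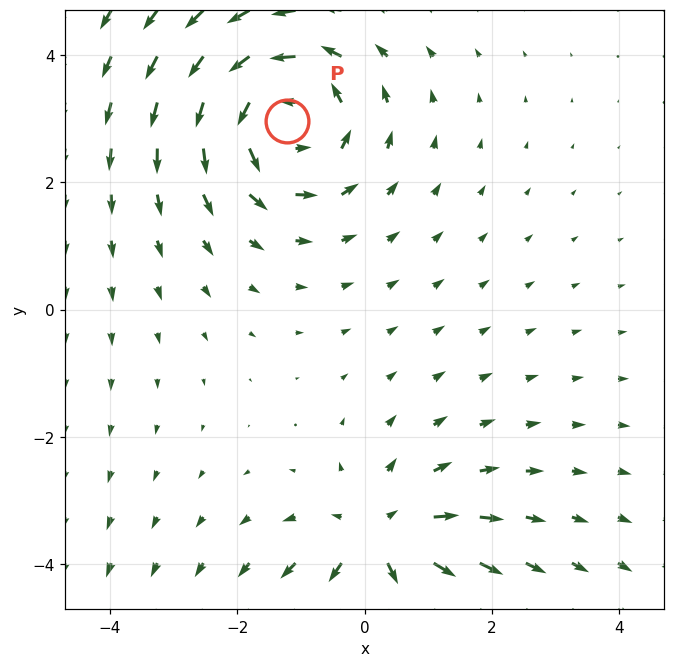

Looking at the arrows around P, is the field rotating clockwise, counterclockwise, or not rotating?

counterclockwise

Near P at (-1.2, 3.0) the arrows circulate counterclockwise. The curl (z-component) there is about +3; positive curl means counterclockwise rotation.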